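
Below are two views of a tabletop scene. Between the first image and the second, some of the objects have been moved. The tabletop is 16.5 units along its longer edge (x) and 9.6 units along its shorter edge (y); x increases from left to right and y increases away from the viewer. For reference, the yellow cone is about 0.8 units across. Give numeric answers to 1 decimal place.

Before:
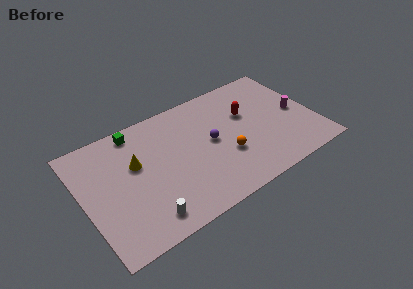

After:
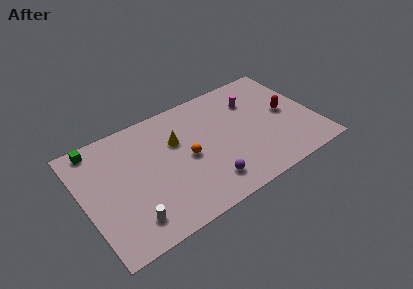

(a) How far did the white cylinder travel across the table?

1.0

The white cylinder moved from about (3.8, 1.5) to (2.8, 1.8), a distance of √(1.0² + 0.3²) ≈ 1.0.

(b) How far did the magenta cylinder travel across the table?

3.7

From (15.3, 4.6) to (12.5, 7.0), the magenta cylinder covered √(2.8² + 2.4²) ≈ 3.7 units.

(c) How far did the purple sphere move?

3.2

The purple sphere moved from about (9.1, 5.0) to (8.3, 1.9), a distance of √(0.8² + 3.1²) ≈ 3.2.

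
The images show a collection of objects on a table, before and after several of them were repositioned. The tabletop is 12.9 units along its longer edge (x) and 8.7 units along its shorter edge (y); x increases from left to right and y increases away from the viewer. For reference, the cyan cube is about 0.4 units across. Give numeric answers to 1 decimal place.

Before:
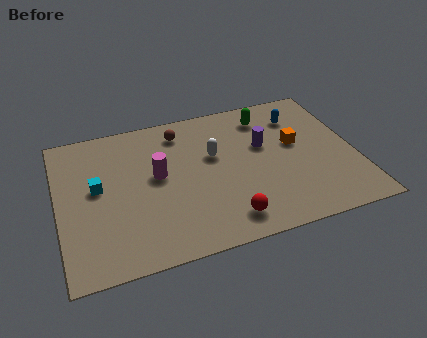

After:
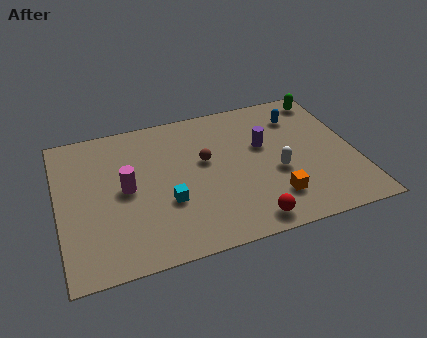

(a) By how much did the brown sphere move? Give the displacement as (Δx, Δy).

(0.9, -2.1)

The brown sphere started near (5.5, 7.2) and ended near (6.4, 5.1).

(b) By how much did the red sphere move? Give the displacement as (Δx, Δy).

(0.9, -0.4)

The red sphere started near (7.0, 1.4) and ended near (7.9, 1.0).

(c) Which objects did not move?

the purple cylinder and the blue capsule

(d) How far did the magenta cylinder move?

1.5

The magenta cylinder was near (4.3, 4.8) before and (2.9, 4.4) after, so it travelled √(1.4² + 0.4²) ≈ 1.5 units.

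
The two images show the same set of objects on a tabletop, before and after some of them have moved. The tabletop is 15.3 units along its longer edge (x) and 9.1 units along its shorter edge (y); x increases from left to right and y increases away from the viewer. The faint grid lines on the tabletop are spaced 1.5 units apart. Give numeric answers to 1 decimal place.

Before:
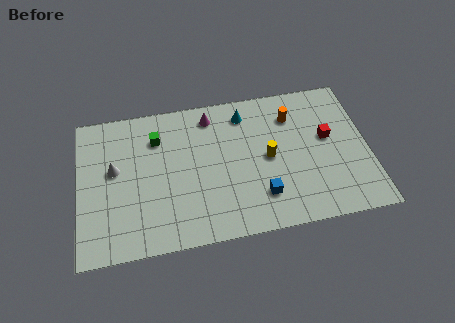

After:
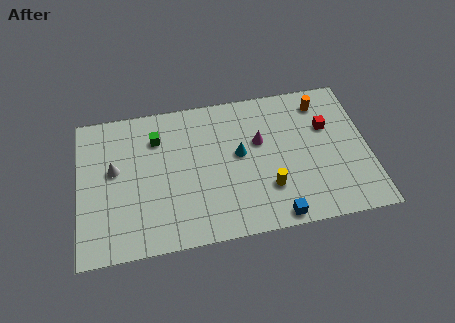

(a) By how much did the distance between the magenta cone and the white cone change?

+1.9

They were about 5.8 units apart before and 7.7 after — 1.9 units further apart.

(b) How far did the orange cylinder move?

1.7

From (11.4, 6.9) to (13.0, 7.5), the orange cylinder covered √(1.6² + 0.6²) ≈ 1.7 units.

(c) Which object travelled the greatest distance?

the magenta cone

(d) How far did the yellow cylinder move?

1.9

The yellow cylinder moved from about (10.0, 4.5) to (9.9, 2.6), a distance of √(0.1² + 1.9²) ≈ 1.9.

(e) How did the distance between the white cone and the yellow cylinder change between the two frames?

+0.3

They were about 8.1 units apart before and 8.4 after — 0.3 units further apart.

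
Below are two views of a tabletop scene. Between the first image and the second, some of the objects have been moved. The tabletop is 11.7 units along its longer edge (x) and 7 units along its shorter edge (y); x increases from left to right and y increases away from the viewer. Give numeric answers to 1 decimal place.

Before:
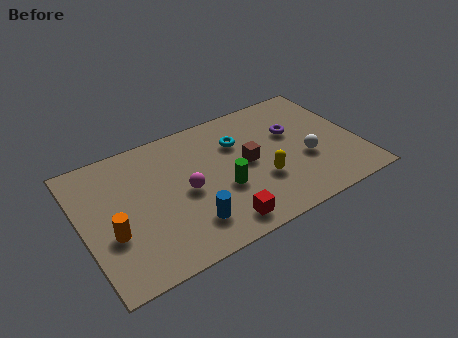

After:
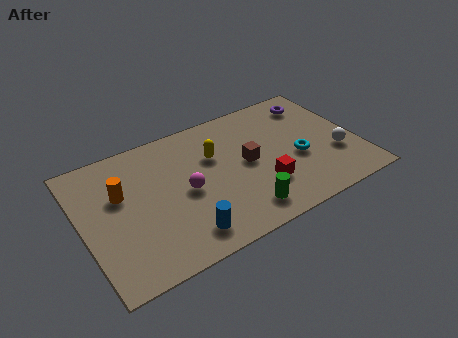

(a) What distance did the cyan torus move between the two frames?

3.0

The cyan torus moved from about (6.8, 4.9) to (9.1, 2.9), a distance of √(2.3² + 2.0²) ≈ 3.0.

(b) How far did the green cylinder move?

1.6

The green cylinder was near (5.8, 2.7) before and (6.4, 1.2) after, so it travelled √(0.6² + 1.5²) ≈ 1.6 units.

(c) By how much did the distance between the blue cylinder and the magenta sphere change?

+0.4

The distance was about 1.7 in the first image and 2.1 in the second, so they moved 0.4 units further apart.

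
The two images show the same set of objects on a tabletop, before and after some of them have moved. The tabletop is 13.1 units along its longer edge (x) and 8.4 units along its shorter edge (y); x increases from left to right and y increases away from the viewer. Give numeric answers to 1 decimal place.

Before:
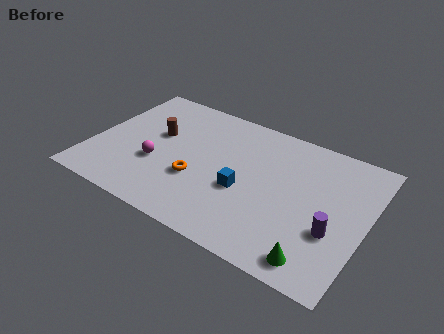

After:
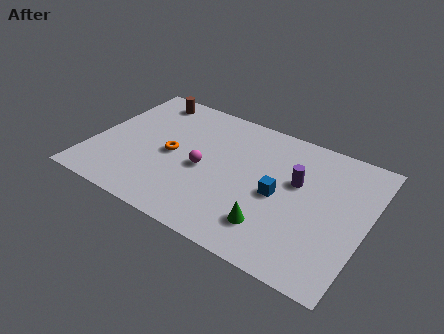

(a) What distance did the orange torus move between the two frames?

1.7

The orange torus was near (5.2, 3.0) before and (3.8, 4.0) after, so it travelled √(1.4² + 1.0²) ≈ 1.7 units.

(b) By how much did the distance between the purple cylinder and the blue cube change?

-2.9

The distance was about 4.3 in the first image and 1.4 in the second, so they moved 2.9 units closer together.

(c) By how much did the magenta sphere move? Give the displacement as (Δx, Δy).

(2.2, 0.7)

From the two frames, the magenta sphere sits at roughly (3.2, 3.1) before and (5.4, 3.8) after.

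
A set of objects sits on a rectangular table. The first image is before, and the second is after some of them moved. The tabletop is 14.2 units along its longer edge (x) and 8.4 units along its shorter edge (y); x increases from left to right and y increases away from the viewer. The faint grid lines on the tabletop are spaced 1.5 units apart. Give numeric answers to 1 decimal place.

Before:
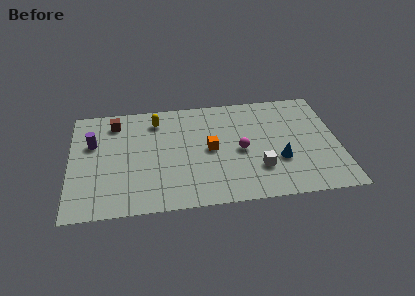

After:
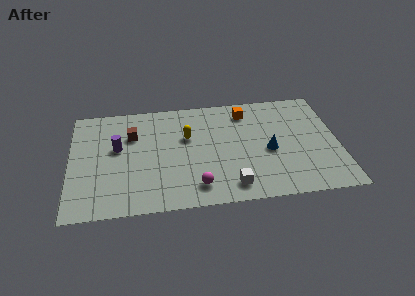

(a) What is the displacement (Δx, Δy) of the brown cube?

(0.9, -1.1)

From the two frames, the brown cube sits at roughly (2.4, 6.9) before and (3.3, 5.8) after.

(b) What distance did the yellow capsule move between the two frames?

2.2

The yellow capsule was near (4.6, 6.8) before and (6.2, 5.3) after, so it travelled √(1.6² + 1.5²) ≈ 2.2 units.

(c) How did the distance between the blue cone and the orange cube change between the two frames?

-0.4

Before: roughly 3.8 units apart; after: 3.4. That's 0.4 units closer together.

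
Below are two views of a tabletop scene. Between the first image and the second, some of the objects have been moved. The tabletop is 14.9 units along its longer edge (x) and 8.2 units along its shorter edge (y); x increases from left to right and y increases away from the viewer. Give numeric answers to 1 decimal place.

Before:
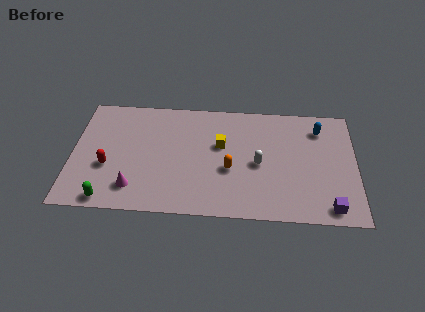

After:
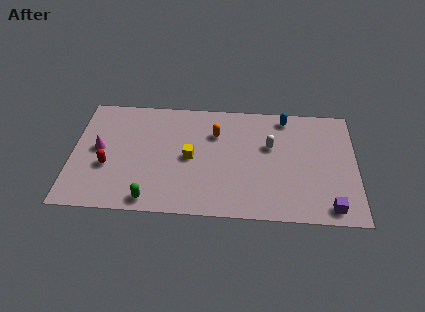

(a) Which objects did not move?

the red capsule and the purple cube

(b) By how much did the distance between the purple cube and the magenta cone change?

+2.3

The distance was about 10.2 in the first image and 12.5 in the second, so they moved 2.3 units further apart.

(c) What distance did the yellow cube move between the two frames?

1.9

The yellow cube moved from about (7.8, 5.0) to (6.2, 4.0), a distance of √(1.6² + 1.0²) ≈ 1.9.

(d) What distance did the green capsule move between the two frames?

2.2

From (2.0, 0.8) to (4.2, 0.9), the green capsule covered √(2.2² + 0.1²) ≈ 2.2 units.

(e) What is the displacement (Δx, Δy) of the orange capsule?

(-0.8, 2.5)

The orange capsule was at about (8.3, 3.3) and moved to about (7.5, 5.8).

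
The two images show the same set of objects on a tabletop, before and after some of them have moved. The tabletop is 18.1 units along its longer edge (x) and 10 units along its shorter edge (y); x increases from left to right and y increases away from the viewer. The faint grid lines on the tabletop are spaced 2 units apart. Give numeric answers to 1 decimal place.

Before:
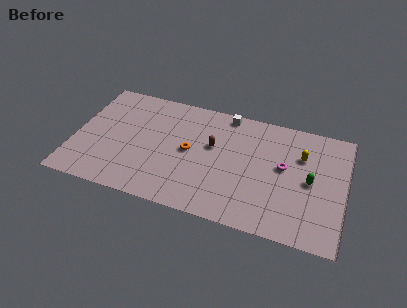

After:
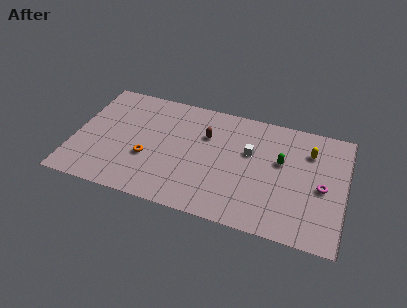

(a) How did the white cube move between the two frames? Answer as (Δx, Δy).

(1.8, -2.9)

The white cube started near (9.9, 9.1) and ended near (11.7, 6.2).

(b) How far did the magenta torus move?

2.8

From (14.0, 5.6) to (16.6, 4.6), the magenta torus covered √(2.6² + 1.0²) ≈ 2.8 units.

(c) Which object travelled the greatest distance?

the white cube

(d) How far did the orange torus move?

3.0

The orange torus moved from about (7.7, 5.1) to (5.0, 3.7), a distance of √(2.7² + 1.4²) ≈ 3.0.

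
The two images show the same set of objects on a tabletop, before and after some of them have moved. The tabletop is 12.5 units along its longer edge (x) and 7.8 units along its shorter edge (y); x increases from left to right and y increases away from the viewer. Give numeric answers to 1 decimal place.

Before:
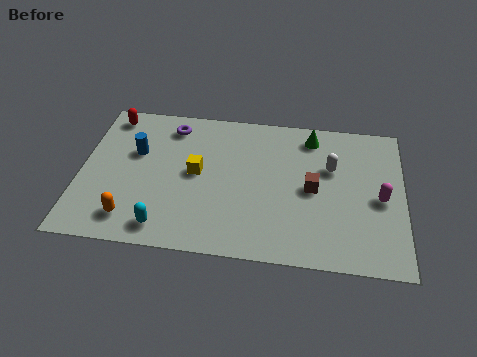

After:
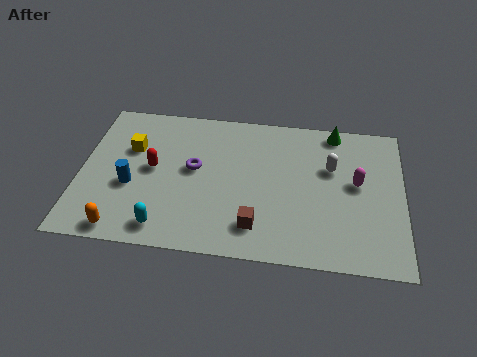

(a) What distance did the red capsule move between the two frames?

3.2

The red capsule moved from about (1.0, 6.8) to (2.8, 4.1), a distance of √(1.8² + 2.7²) ≈ 3.2.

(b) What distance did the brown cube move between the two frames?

3.0

The brown cube moved from about (9.0, 3.8) to (6.9, 1.6), a distance of √(2.1² + 2.2²) ≈ 3.0.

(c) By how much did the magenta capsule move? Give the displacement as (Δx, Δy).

(-0.9, 0.7)

The magenta capsule started near (11.6, 3.6) and ended near (10.7, 4.3).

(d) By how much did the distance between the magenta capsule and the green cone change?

-1.2

The distance was about 4.0 in the first image and 2.8 in the second, so they moved 1.2 units closer together.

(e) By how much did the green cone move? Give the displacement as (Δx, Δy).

(0.9, 0.4)

The green cone was at about (8.9, 6.6) and moved to about (9.8, 7.0).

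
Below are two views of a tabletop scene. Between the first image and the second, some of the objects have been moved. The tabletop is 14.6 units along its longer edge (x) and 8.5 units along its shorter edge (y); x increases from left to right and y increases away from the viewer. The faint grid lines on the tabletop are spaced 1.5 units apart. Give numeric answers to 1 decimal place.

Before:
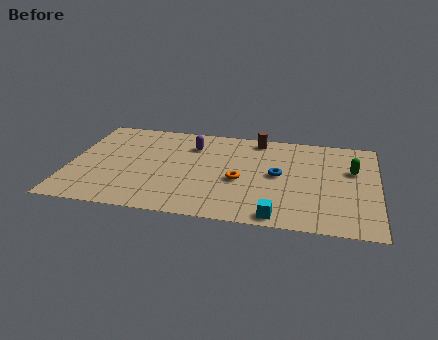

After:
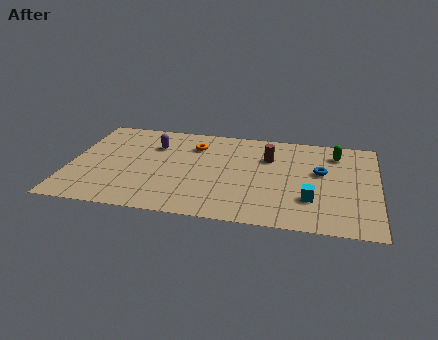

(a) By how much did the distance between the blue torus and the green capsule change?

-1.7

Before: roughly 3.6 units apart; after: 1.9. That's 1.7 units closer together.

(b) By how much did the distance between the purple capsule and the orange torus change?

-1.8

They were about 3.7 units apart before and 1.9 after — 1.8 units closer together.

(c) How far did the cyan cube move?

2.3

From (10.0, 0.8) to (11.5, 2.5), the cyan cube covered √(1.5² + 1.7²) ≈ 2.3 units.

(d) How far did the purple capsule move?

1.8

The purple capsule moved from about (5.7, 6.4) to (3.9, 6.1), a distance of √(1.8² + 0.3²) ≈ 1.8.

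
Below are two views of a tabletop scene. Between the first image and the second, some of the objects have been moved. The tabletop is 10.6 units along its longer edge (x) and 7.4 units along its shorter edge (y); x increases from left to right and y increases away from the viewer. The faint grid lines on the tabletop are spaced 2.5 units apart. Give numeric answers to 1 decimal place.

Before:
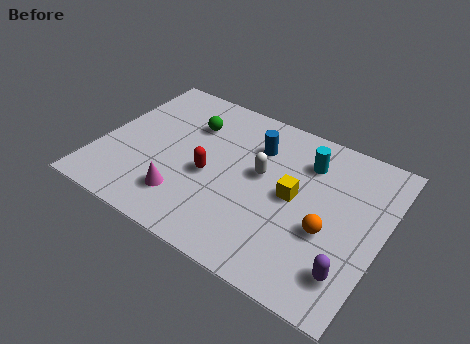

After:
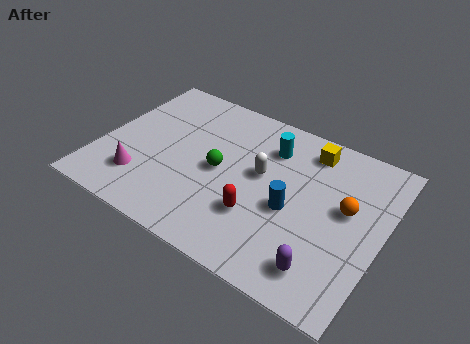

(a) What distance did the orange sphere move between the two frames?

1.4

From (8.7, 2.9) to (9.2, 4.2), the orange sphere covered √(0.5² + 1.3²) ≈ 1.4 units.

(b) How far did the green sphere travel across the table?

2.2

The green sphere was near (3.1, 5.3) before and (4.5, 3.6) after, so it travelled √(1.4² + 1.7²) ≈ 2.2 units.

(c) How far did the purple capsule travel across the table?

0.9

From (9.7, 1.6) to (8.8, 1.3), the purple capsule covered √(0.9² + 0.3²) ≈ 0.9 units.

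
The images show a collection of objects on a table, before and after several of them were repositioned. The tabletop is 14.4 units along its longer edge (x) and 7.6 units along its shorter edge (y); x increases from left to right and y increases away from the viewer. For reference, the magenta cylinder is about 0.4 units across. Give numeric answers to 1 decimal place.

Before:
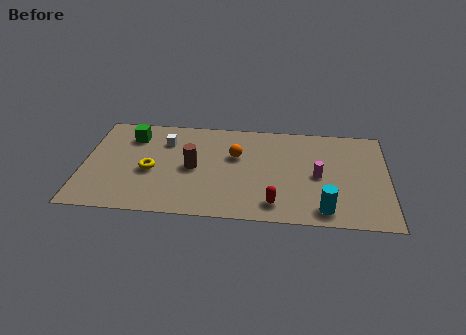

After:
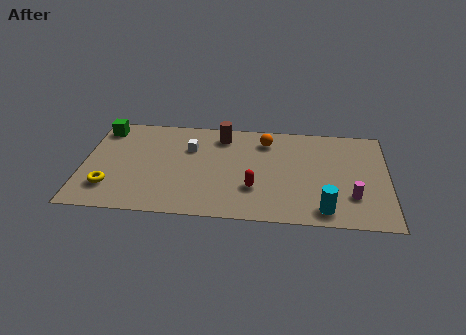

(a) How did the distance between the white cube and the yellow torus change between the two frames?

+2.6

They were about 2.4 units apart before and 5.0 after — 2.6 units further apart.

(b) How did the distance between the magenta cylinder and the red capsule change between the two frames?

+1.6

Before: roughly 3.0 units apart; after: 4.6. That's 1.6 units further apart.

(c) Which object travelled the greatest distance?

the brown cylinder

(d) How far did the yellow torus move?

2.4

From (3.2, 3.3) to (1.3, 1.9), the yellow torus covered √(1.9² + 1.4²) ≈ 2.4 units.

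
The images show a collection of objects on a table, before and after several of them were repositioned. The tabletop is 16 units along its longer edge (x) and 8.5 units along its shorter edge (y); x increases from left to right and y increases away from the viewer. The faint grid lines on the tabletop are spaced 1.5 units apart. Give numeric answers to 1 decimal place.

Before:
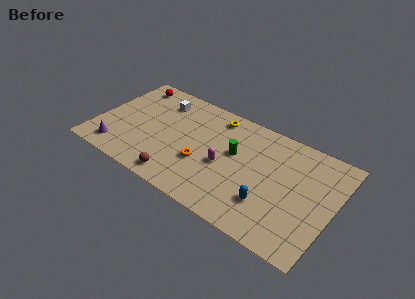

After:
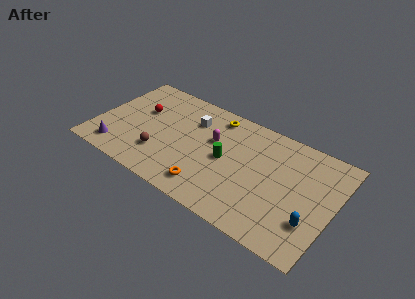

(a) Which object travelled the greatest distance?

the blue capsule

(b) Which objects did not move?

the yellow torus and the purple cone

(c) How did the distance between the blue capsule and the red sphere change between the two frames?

+0.9

The distance was about 11.5 in the first image and 12.4 in the second, so they moved 0.9 units further apart.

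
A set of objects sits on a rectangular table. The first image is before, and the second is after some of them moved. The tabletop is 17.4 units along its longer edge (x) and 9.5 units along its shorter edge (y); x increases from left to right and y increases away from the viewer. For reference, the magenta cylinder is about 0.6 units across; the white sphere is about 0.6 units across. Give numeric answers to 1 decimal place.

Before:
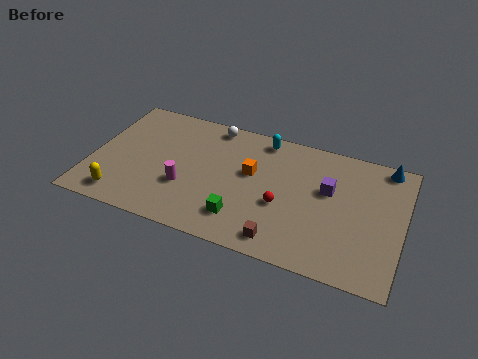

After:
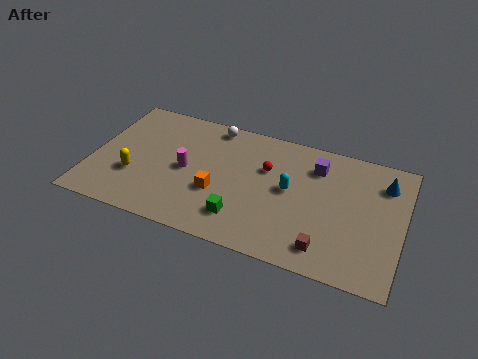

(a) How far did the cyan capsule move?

3.8

From (9.3, 8.4) to (11.1, 5.1), the cyan capsule covered √(1.8² + 3.3²) ≈ 3.8 units.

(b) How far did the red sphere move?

2.6

The red sphere moved from about (10.8, 3.8) to (9.7, 6.2), a distance of √(1.1² + 2.4²) ≈ 2.6.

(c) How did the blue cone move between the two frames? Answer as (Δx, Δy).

(0.0, -1.3)

The blue cone was at about (16.2, 8.6) and moved to about (16.2, 7.3).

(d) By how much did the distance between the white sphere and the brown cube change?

+1.3

They were about 8.5 units apart before and 9.8 after — 1.3 units further apart.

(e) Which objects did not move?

the green cube and the white sphere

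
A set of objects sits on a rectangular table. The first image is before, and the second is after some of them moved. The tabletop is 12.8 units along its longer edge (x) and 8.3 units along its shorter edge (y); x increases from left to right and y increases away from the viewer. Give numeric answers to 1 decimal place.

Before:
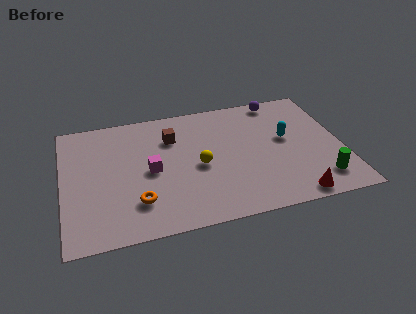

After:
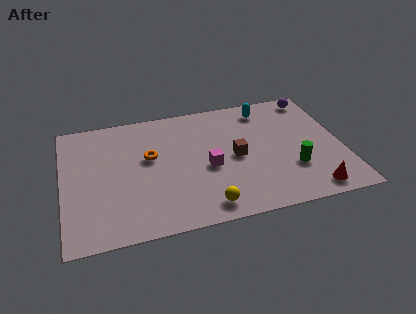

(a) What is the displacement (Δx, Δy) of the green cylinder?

(-1.2, 1.0)

The green cylinder was at about (11.6, 1.6) and moved to about (10.4, 2.6).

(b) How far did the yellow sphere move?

2.7

The yellow sphere moved from about (6.2, 3.8) to (6.3, 1.1), a distance of √(0.1² + 2.7²) ≈ 2.7.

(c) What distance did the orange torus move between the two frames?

2.9

From (3.3, 2.1) to (4.0, 4.9), the orange torus covered √(0.7² + 2.8²) ≈ 2.9 units.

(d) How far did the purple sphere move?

1.6

The purple sphere moved from about (10.2, 7.5) to (11.8, 7.3), a distance of √(1.6² + 0.2²) ≈ 1.6.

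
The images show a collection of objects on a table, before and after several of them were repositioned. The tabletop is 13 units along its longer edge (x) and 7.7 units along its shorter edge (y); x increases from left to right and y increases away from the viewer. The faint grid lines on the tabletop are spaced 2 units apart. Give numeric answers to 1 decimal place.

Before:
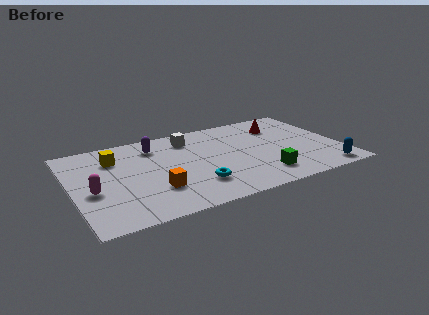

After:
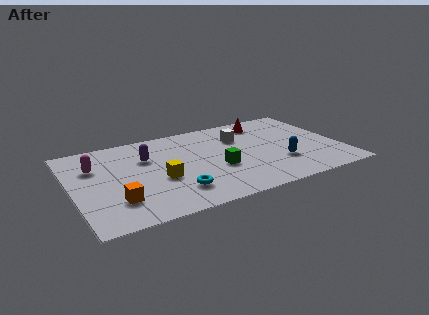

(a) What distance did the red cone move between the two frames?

0.9

The red cone moved from about (10.4, 5.8) to (9.7, 6.4), a distance of √(0.7² + 0.6²) ≈ 0.9.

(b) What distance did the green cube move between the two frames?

2.4

From (8.9, 1.6) to (6.9, 3.0), the green cube covered √(2.0² + 1.4²) ≈ 2.4 units.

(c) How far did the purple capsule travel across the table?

1.0

The purple capsule moved from about (4.2, 6.1) to (3.7, 5.2), a distance of √(0.5² + 0.9²) ≈ 1.0.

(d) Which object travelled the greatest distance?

the yellow cube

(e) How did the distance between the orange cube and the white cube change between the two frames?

+2.8

Before: roughly 4.4 units apart; after: 7.2. That's 2.8 units further apart.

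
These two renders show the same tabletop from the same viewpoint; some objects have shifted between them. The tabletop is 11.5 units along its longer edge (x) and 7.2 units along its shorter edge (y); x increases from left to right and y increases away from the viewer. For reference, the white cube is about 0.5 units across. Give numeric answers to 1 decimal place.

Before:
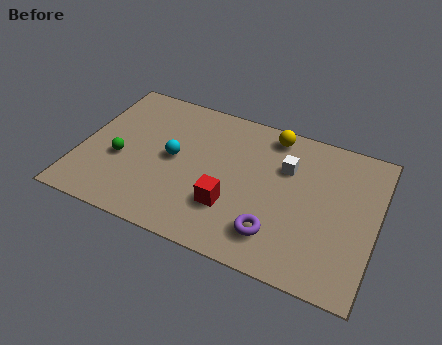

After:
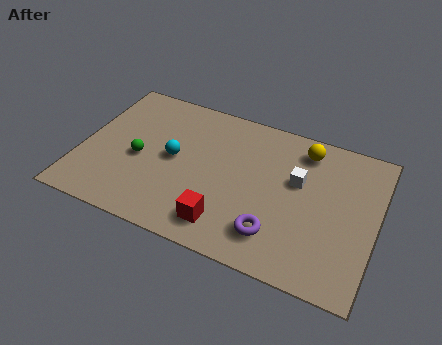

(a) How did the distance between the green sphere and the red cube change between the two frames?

-0.4

The distance was about 4.5 in the first image and 4.1 in the second, so they moved 0.4 units closer together.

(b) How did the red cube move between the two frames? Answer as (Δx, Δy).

(-0.1, -0.9)

The red cube started near (6.0, 2.2) and ended near (5.9, 1.3).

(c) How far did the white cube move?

0.7

The white cube was near (7.9, 4.9) before and (8.4, 4.4) after, so it travelled √(0.5² + 0.5²) ≈ 0.7 units.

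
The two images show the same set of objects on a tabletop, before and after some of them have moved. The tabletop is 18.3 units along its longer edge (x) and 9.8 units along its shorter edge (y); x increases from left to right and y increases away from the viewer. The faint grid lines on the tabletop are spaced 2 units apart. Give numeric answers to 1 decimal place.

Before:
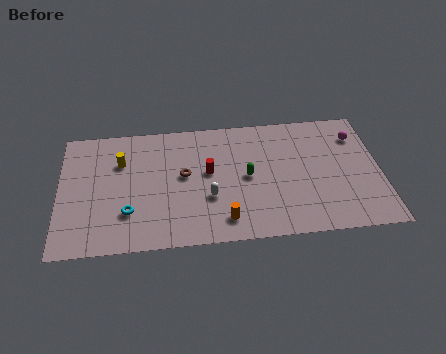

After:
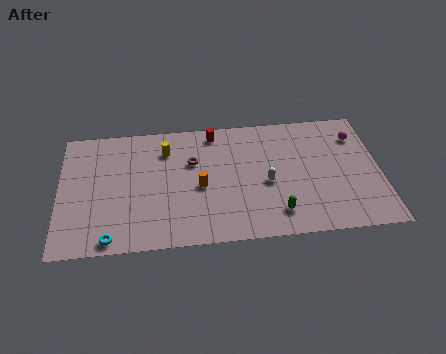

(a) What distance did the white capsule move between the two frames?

3.4

The white capsule was near (8.5, 3.5) before and (11.8, 4.3) after, so it travelled √(3.3² + 0.8²) ≈ 3.4 units.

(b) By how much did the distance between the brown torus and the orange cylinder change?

-2.3

Before: roughly 4.3 units apart; after: 2.0. That's 2.3 units closer together.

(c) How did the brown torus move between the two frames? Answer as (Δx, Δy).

(0.5, 1.0)

The brown torus started near (7.1, 5.4) and ended near (7.6, 6.4).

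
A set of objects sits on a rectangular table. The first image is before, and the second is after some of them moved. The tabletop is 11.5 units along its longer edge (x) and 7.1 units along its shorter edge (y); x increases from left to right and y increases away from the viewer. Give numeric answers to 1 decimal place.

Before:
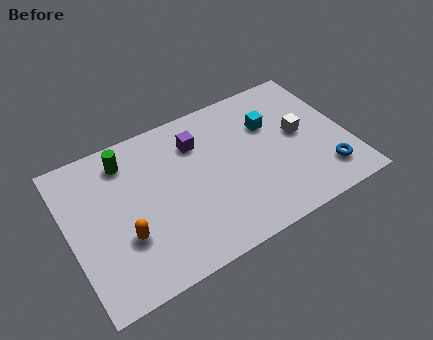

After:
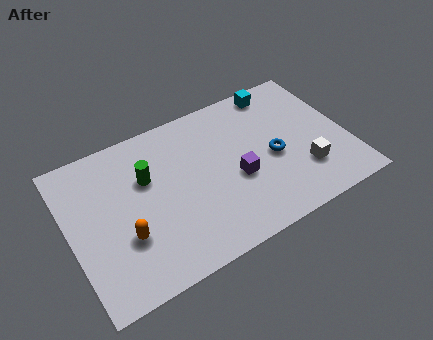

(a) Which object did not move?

the orange capsule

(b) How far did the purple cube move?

2.7

From (5.5, 5.3) to (6.8, 2.9), the purple cube covered √(1.3² + 2.4²) ≈ 2.7 units.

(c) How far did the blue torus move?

2.5

From (10.3, 1.5) to (8.4, 3.2), the blue torus covered √(1.9² + 1.7²) ≈ 2.5 units.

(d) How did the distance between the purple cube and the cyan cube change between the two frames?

+1.1

The distance was about 3.0 in the first image and 4.1 in the second, so they moved 1.1 units further apart.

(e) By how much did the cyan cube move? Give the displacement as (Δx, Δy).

(0.6, 1.5)

The cyan cube started near (8.5, 4.8) and ended near (9.1, 6.3).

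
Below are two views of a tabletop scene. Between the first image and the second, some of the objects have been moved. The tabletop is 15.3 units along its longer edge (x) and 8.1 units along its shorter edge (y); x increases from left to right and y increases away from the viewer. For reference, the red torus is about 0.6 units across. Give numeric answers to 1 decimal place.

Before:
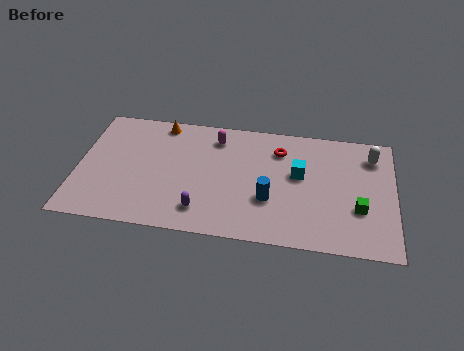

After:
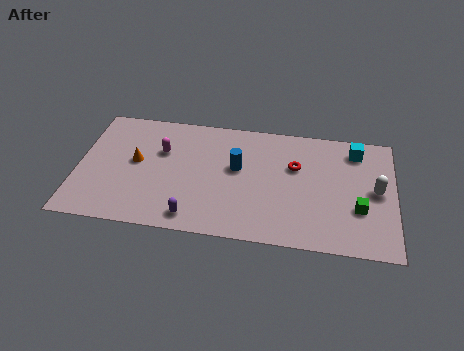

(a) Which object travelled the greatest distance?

the cyan cube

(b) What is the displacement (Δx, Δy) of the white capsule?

(0.2, -2.3)

From the two frames, the white capsule sits at roughly (14.2, 6.4) before and (14.4, 4.1) after.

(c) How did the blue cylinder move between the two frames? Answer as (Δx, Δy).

(-1.6, 1.9)

The blue cylinder was at about (9.3, 2.8) and moved to about (7.7, 4.7).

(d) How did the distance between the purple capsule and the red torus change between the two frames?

+0.5

They were about 5.8 units apart before and 6.3 after — 0.5 units further apart.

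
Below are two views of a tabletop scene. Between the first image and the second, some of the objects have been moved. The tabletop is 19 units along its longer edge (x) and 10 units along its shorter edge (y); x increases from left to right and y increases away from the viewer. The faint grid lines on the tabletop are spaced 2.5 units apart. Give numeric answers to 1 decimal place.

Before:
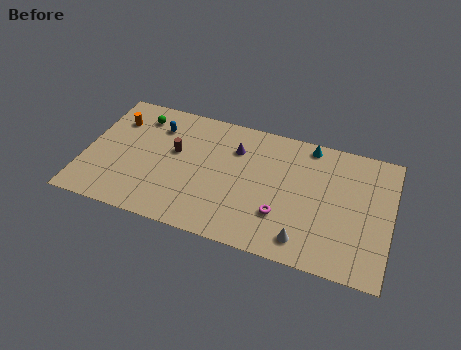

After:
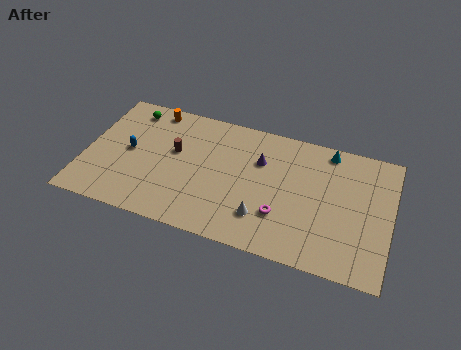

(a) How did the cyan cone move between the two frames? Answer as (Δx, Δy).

(1.2, -0.1)

From the two frames, the cyan cone sits at roughly (13.7, 9.0) before and (14.9, 8.9) after.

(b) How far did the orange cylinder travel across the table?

2.7

The orange cylinder was near (1.6, 7.4) before and (3.8, 8.9) after, so it travelled √(2.2² + 1.5²) ≈ 2.7 units.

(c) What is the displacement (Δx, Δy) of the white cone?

(-2.6, 0.9)

The white cone was at about (13.9, 1.6) and moved to about (11.3, 2.5).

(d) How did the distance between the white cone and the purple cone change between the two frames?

-3.1

Before: roughly 7.4 units apart; after: 4.3. That's 3.1 units closer together.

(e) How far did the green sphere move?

0.7

The green sphere was near (3.0, 8.1) before and (2.4, 8.5) after, so it travelled √(0.6² + 0.4²) ≈ 0.7 units.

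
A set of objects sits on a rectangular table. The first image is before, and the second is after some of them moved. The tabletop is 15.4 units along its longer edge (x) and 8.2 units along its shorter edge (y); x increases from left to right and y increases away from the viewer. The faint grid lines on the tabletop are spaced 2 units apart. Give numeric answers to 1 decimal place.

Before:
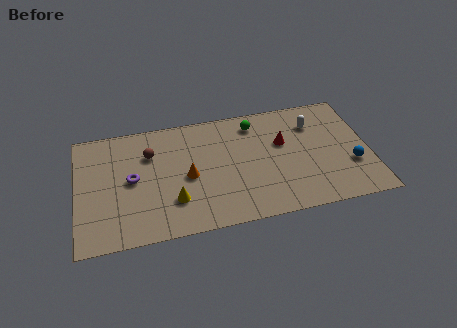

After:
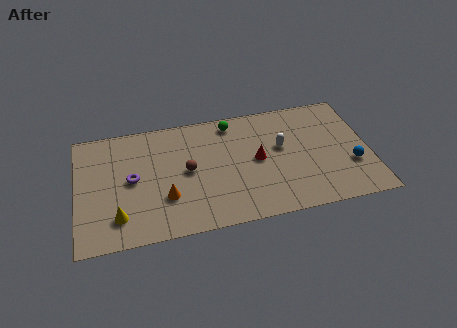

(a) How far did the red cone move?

1.7

The red cone moved from about (10.9, 5.1) to (9.5, 4.2), a distance of √(1.4² + 0.9²) ≈ 1.7.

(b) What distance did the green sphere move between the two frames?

1.2

The green sphere moved from about (9.5, 6.8) to (8.3, 7.1), a distance of √(1.2² + 0.3²) ≈ 1.2.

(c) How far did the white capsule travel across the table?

2.2

From (12.6, 6.1) to (10.8, 4.8), the white capsule covered √(1.8² + 1.3²) ≈ 2.2 units.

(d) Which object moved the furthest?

the yellow cone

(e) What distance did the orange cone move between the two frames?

1.7

From (5.8, 3.8) to (4.6, 2.6), the orange cone covered √(1.2² + 1.2²) ≈ 1.7 units.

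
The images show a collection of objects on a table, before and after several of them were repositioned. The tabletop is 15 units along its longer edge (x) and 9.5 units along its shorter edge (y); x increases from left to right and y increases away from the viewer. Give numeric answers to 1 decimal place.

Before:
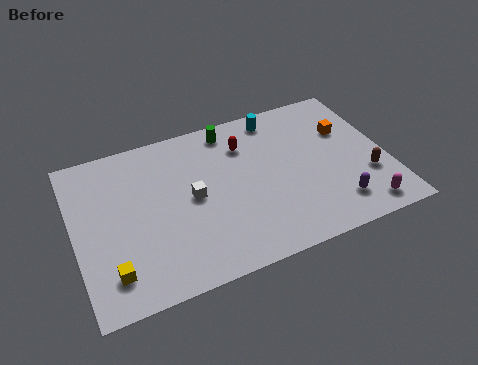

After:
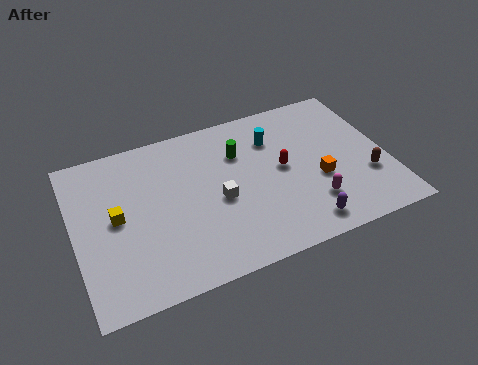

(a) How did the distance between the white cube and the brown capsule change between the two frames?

-1.3

They were about 8.5 units apart before and 7.2 after — 1.3 units closer together.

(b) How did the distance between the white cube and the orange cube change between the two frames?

-3.0

The distance was about 7.8 in the first image and 4.8 in the second, so they moved 3.0 units closer together.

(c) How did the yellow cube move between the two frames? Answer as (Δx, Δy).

(0.5, 3.0)

The yellow cube started near (1.5, 1.9) and ended near (2.0, 4.9).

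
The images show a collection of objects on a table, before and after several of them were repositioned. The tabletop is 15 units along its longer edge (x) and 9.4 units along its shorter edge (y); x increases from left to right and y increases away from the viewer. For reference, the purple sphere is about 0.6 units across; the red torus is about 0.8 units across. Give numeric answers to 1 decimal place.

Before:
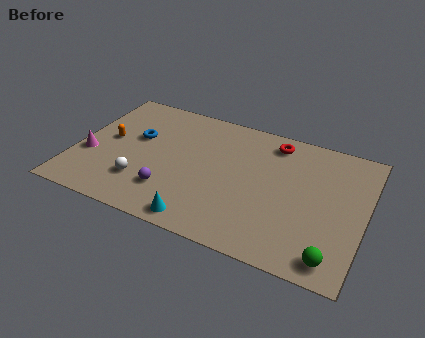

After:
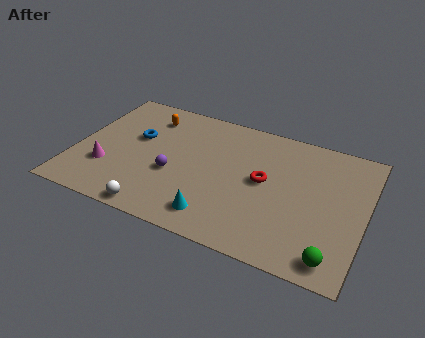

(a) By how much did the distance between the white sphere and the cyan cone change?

-0.5

The distance was about 3.6 in the first image and 3.1 in the second, so they moved 0.5 units closer together.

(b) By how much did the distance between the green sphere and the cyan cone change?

-0.7

The distance was about 6.7 in the first image and 6.0 in the second, so they moved 0.7 units closer together.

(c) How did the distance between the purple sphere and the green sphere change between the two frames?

+0.3

They were about 8.6 units apart before and 8.9 after — 0.3 units further apart.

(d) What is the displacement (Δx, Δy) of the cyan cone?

(0.7, 0.6)

The cyan cone started near (7.0, 1.0) and ended near (7.7, 1.6).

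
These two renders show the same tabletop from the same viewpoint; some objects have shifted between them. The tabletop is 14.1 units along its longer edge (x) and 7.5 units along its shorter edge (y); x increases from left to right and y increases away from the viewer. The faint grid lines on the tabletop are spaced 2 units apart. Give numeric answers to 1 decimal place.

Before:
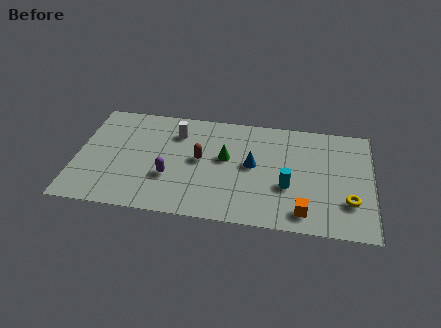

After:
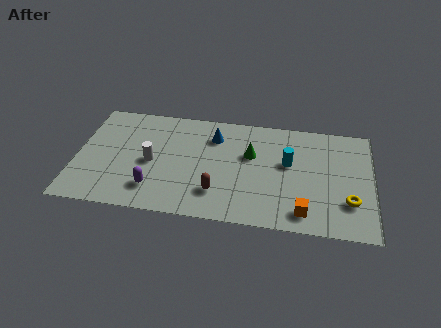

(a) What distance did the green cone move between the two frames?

1.3

The green cone was near (7.1, 4.3) before and (8.3, 4.7) after, so it travelled √(1.2² + 0.4²) ≈ 1.3 units.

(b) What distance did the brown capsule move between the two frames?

2.3

The brown capsule moved from about (5.9, 4.0) to (6.8, 1.9), a distance of √(0.9² + 2.1²) ≈ 2.3.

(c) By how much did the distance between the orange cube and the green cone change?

-0.5

The distance was about 4.9 in the first image and 4.4 in the second, so they moved 0.5 units closer together.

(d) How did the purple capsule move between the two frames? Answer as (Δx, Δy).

(-0.7, -0.9)

The purple capsule was at about (4.5, 2.6) and moved to about (3.8, 1.7).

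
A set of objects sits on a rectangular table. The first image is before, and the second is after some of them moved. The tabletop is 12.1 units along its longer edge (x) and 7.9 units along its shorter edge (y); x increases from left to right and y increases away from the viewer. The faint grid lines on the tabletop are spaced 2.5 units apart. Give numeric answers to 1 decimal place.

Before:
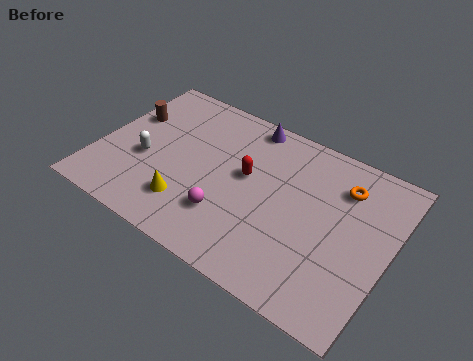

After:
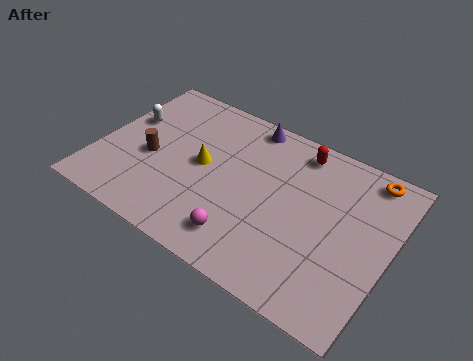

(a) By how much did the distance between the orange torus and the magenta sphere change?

+1.3

They were about 5.7 units apart before and 7.0 after — 1.3 units further apart.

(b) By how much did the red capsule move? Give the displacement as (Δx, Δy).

(1.8, 2.3)

The red capsule was at about (6.1, 4.5) and moved to about (7.9, 6.8).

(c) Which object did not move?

the purple cone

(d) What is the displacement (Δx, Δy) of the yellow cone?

(0.2, 2.2)

The yellow cone was at about (4.1, 1.9) and moved to about (4.3, 4.1).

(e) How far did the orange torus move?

1.3

From (9.9, 6.0) to (10.8, 7.0), the orange torus covered √(0.9² + 1.0²) ≈ 1.3 units.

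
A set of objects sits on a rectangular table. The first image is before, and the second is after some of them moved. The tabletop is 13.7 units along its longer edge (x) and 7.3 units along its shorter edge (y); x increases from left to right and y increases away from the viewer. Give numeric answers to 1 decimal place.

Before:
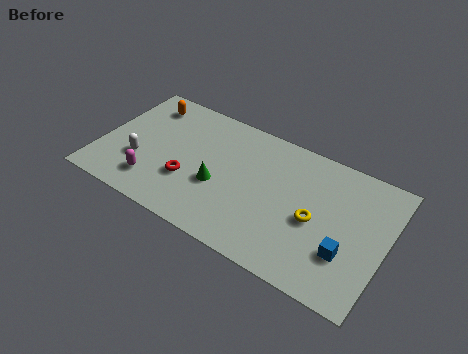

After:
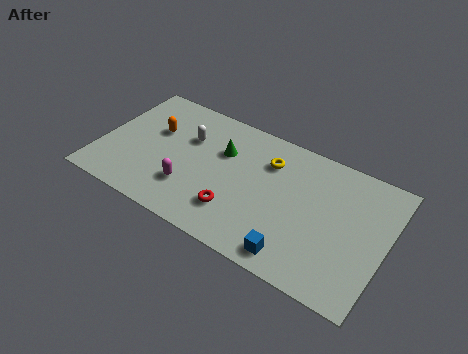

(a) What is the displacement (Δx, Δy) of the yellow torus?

(-2.5, 2.1)

The yellow torus started near (10.4, 3.3) and ended near (7.9, 5.4).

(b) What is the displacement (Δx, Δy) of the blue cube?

(-2.2, -1.3)

The blue cube started near (12.0, 2.3) and ended near (9.8, 1.0).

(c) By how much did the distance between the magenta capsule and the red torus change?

+0.5

The distance was about 1.8 in the first image and 2.3 in the second, so they moved 0.5 units further apart.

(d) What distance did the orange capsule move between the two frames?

1.6

The orange capsule was near (1.7, 6.0) before and (2.4, 4.6) after, so it travelled √(0.7² + 1.4²) ≈ 1.6 units.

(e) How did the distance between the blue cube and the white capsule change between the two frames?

-3.0

The distance was about 10.0 in the first image and 7.0 in the second, so they moved 3.0 units closer together.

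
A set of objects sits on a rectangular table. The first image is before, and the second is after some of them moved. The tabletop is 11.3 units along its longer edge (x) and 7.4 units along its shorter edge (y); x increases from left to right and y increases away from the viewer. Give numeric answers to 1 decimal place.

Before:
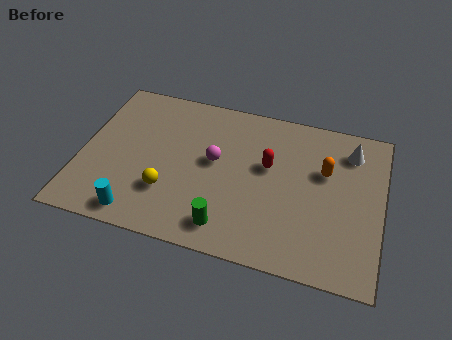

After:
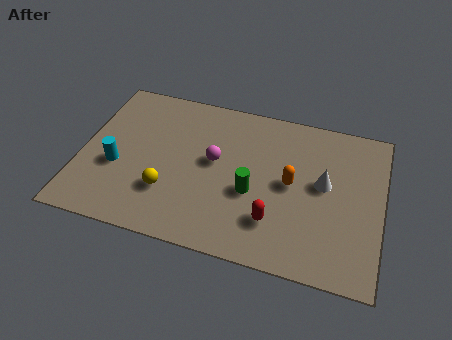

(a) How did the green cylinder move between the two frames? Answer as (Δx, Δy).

(0.8, 1.8)

The green cylinder started near (5.7, 1.2) and ended near (6.5, 3.0).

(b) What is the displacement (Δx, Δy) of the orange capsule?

(-1.2, -0.9)

The orange capsule started near (9.1, 4.7) and ended near (7.9, 3.8).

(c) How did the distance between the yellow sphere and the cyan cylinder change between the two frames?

+0.5

The distance was about 1.6 in the first image and 2.1 in the second, so they moved 0.5 units further apart.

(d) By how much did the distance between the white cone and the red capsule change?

-0.6

They were about 3.4 units apart before and 2.8 after — 0.6 units closer together.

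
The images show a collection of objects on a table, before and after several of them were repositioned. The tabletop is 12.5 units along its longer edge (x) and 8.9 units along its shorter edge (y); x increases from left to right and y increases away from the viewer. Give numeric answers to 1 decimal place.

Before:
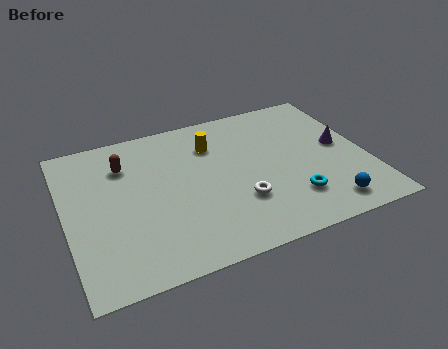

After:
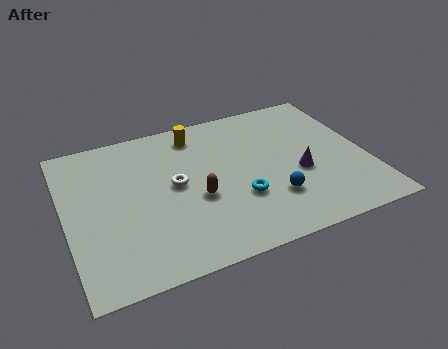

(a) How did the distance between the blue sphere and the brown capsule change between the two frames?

-6.2

The distance was about 9.4 in the first image and 3.2 in the second, so they moved 6.2 units closer together.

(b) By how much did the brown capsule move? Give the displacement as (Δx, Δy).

(2.7, -3.0)

The brown capsule started near (2.6, 6.6) and ended near (5.3, 3.6).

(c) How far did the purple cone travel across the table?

2.2

The purple cone moved from about (11.5, 4.7) to (9.6, 3.6), a distance of √(1.9² + 1.1²) ≈ 2.2.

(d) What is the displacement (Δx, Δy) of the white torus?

(-2.5, 1.9)

The white torus was at about (7.0, 2.8) and moved to about (4.5, 4.7).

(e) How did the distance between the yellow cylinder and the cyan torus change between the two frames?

-0.5

They were about 5.2 units apart before and 4.7 after — 0.5 units closer together.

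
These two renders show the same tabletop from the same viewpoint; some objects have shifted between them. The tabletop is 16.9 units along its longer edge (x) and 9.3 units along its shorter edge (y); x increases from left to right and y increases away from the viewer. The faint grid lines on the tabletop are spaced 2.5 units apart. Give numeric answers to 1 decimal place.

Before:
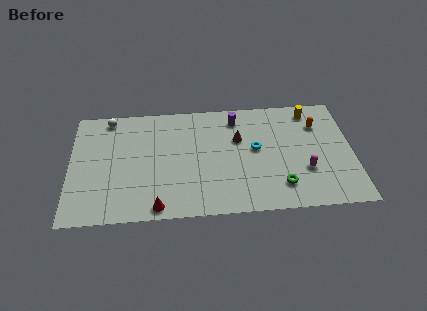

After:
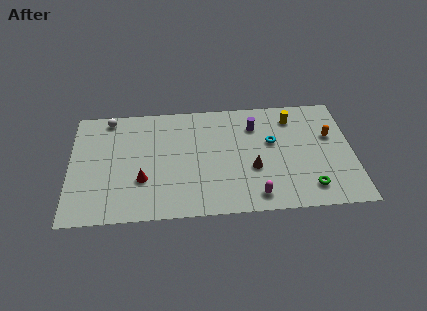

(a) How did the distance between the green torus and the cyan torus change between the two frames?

+1.0

Before: roughly 3.4 units apart; after: 4.4. That's 1.0 units further apart.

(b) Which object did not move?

the white sphere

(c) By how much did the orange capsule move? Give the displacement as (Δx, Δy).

(0.7, -1.0)

From the two frames, the orange capsule sits at roughly (14.9, 6.8) before and (15.6, 5.8) after.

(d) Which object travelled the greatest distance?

the magenta capsule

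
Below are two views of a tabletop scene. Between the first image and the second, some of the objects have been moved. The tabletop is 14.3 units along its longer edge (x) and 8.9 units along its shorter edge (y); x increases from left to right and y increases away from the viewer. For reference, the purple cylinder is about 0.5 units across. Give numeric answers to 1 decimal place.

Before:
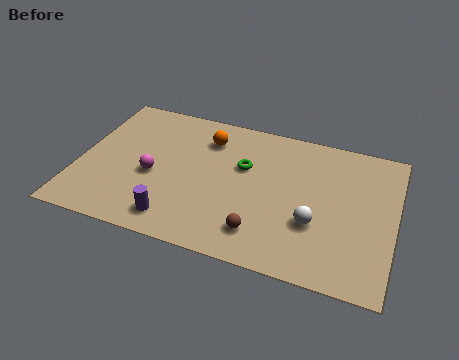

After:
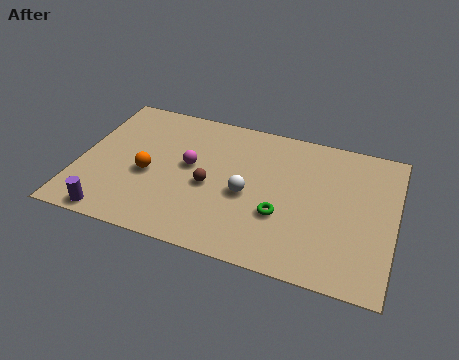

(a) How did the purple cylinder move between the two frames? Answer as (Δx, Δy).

(-2.8, -0.6)

The purple cylinder started near (4.7, 1.4) and ended near (1.9, 0.8).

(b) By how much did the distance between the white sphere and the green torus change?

-2.4

They were about 4.2 units apart before and 1.8 after — 2.4 units closer together.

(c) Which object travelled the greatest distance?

the orange sphere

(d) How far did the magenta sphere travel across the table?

1.9

The magenta sphere moved from about (3.4, 3.8) to (5.0, 4.9), a distance of √(1.6² + 1.1²) ≈ 1.9.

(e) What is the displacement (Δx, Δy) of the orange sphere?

(-2.4, -3.1)

From the two frames, the orange sphere sits at roughly (5.6, 6.9) before and (3.2, 3.8) after.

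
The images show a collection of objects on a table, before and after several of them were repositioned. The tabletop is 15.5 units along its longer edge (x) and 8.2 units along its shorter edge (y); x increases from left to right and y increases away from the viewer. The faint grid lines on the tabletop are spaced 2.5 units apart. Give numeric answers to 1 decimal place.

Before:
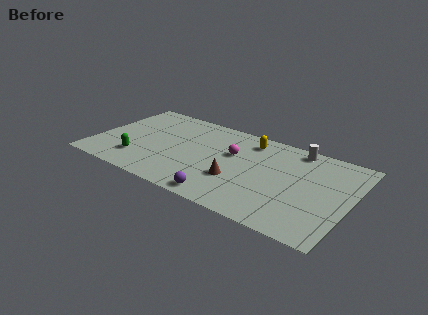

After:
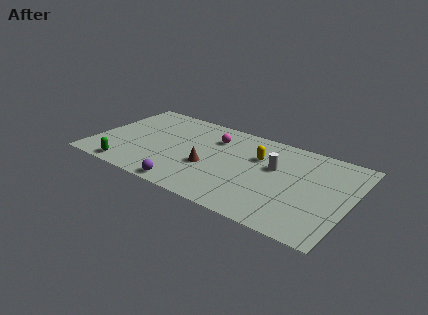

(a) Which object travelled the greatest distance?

the white cylinder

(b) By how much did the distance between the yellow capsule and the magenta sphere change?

+1.0

Before: roughly 1.9 units apart; after: 2.9. That's 1.0 units further apart.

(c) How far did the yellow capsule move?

1.5

From (9.1, 6.8) to (9.8, 5.5), the yellow capsule covered √(0.7² + 1.3²) ≈ 1.5 units.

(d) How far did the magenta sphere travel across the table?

1.6

From (8.3, 5.1) to (7.0, 6.1), the magenta sphere covered √(1.3² + 1.0²) ≈ 1.6 units.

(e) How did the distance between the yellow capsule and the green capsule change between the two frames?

+0.8

Before: roughly 7.8 units apart; after: 8.6. That's 0.8 units further apart.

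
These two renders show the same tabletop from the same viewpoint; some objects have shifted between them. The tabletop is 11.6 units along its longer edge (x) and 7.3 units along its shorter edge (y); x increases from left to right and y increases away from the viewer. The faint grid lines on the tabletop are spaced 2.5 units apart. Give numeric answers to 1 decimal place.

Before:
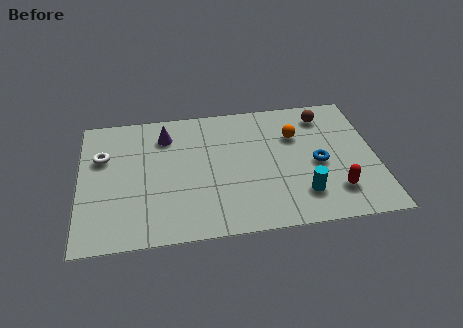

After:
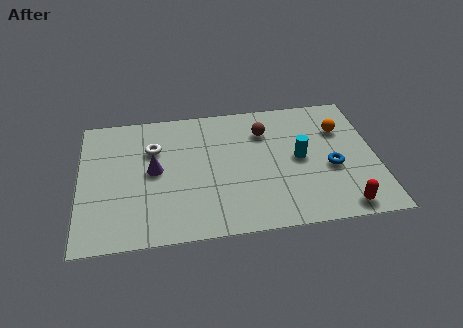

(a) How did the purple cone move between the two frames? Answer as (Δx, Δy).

(-0.5, -1.9)

From the two frames, the purple cone sits at roughly (3.4, 5.7) before and (2.9, 3.8) after.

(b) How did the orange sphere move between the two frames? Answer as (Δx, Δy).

(1.8, 0.1)

The orange sphere started near (8.5, 5.0) and ended near (10.3, 5.1).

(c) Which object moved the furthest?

the brown sphere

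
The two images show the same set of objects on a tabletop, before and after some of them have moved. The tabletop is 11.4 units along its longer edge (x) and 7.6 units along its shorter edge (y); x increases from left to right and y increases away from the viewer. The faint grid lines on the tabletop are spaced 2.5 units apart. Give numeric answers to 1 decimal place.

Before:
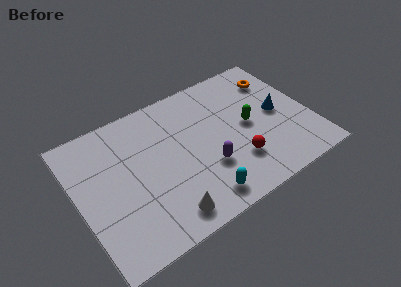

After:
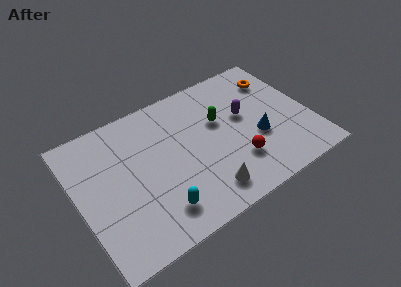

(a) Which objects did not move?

the orange torus and the red sphere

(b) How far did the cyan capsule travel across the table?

2.0

The cyan capsule moved from about (5.5, 1.1) to (3.5, 1.5), a distance of √(2.0² + 0.4²) ≈ 2.0.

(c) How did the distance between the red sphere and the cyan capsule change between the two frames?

+1.8

They were about 2.2 units apart before and 4.0 after — 1.8 units further apart.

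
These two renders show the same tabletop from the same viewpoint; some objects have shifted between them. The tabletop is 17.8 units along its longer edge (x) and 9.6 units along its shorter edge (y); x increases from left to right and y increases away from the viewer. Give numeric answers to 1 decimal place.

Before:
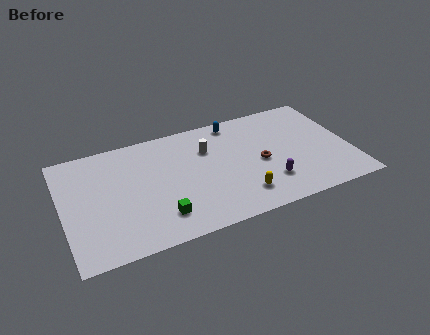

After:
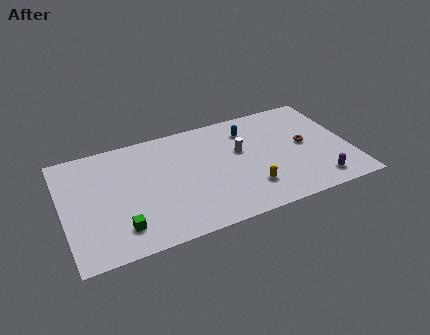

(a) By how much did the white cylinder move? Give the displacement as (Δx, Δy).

(2.0, -0.9)

From the two frames, the white cylinder sits at roughly (9.1, 6.7) before and (11.1, 5.8) after.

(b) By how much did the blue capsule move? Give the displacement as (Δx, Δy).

(0.8, -1.0)

The blue capsule started near (11.0, 8.5) and ended near (11.8, 7.5).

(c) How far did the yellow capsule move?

0.7

The yellow capsule moved from about (10.7, 2.0) to (11.3, 2.4), a distance of √(0.6² + 0.4²) ≈ 0.7.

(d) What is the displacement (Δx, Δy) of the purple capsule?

(3.0, -1.0)

From the two frames, the purple capsule sits at roughly (12.5, 2.5) before and (15.5, 1.5) after.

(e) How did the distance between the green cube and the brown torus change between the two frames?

+5.3

Before: roughly 6.9 units apart; after: 12.2. That's 5.3 units further apart.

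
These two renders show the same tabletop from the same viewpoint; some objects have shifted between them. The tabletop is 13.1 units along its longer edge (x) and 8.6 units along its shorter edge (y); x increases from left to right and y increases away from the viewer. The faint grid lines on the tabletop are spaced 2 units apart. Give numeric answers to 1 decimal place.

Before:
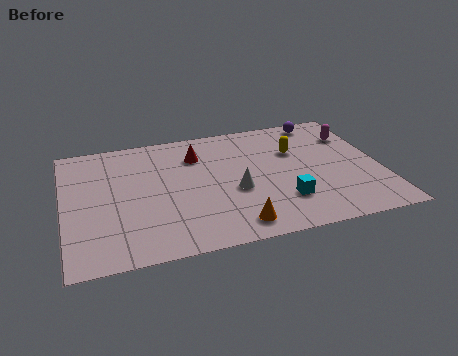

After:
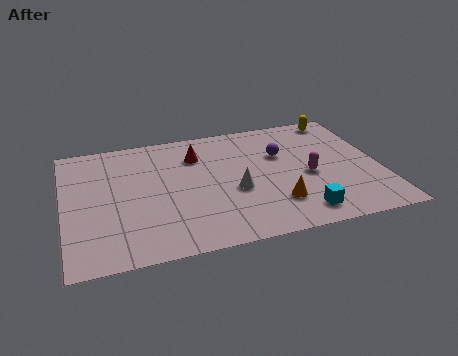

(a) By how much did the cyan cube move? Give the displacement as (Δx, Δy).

(0.6, -1.0)

The cyan cube was at about (8.9, 2.3) and moved to about (9.5, 1.3).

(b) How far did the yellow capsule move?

2.9

From (9.7, 5.7) to (11.8, 7.7), the yellow capsule covered √(2.1² + 2.0²) ≈ 2.9 units.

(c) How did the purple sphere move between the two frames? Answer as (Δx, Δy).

(-1.9, -2.1)

From the two frames, the purple sphere sits at roughly (11.0, 7.7) before and (9.1, 5.6) after.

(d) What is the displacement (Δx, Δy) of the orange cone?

(1.8, 1.0)

The orange cone started near (6.8, 1.2) and ended near (8.6, 2.2).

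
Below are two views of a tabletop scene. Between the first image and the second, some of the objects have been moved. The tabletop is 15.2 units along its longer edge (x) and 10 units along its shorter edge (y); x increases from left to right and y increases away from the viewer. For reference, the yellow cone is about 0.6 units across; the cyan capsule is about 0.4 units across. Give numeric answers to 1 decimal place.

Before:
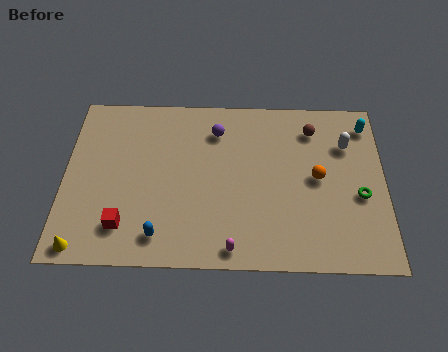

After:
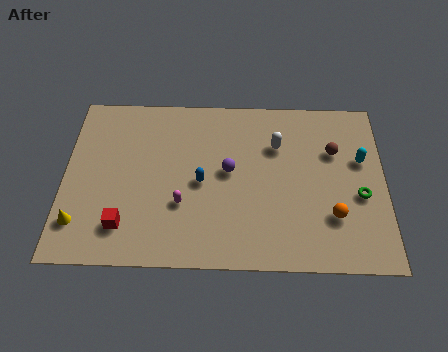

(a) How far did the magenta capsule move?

3.4

From (8.0, 1.0) to (5.6, 3.4), the magenta capsule covered √(2.4² + 2.4²) ≈ 3.4 units.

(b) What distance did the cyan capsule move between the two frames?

2.1

The cyan capsule was near (14.4, 8.3) before and (14.1, 6.2) after, so it travelled √(0.3² + 2.1²) ≈ 2.1 units.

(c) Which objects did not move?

the green torus and the red cube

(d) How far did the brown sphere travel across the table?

1.6

From (11.8, 8.0) to (12.8, 6.7), the brown sphere covered √(1.0² + 1.3²) ≈ 1.6 units.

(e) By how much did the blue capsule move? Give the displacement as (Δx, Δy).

(1.9, 3.1)

From the two frames, the blue capsule sits at roughly (4.6, 1.6) before and (6.5, 4.7) after.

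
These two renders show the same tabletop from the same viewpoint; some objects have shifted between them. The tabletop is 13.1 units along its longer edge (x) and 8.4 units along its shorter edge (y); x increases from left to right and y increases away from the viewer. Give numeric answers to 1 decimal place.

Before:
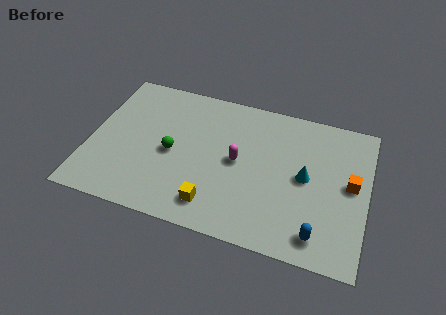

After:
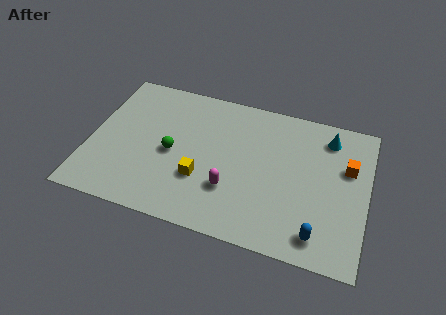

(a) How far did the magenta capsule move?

1.7

The magenta capsule moved from about (7.0, 4.3) to (6.8, 2.6), a distance of √(0.2² + 1.7²) ≈ 1.7.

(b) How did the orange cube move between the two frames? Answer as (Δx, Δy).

(-0.2, 0.9)

The orange cube was at about (12.3, 4.5) and moved to about (12.1, 5.4).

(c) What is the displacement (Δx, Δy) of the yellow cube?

(-0.7, 1.3)

From the two frames, the yellow cube sits at roughly (6.1, 1.5) before and (5.4, 2.8) after.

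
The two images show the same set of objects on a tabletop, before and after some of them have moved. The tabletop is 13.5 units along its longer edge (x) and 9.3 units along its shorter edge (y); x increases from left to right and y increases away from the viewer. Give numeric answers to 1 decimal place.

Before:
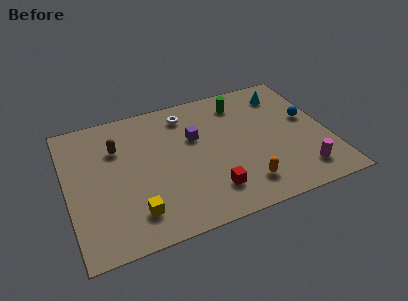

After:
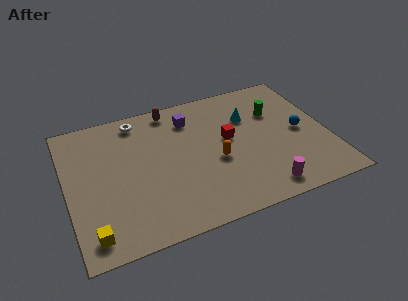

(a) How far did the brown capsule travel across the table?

3.5

From (2.7, 6.5) to (5.7, 8.3), the brown capsule covered √(3.0² + 1.8²) ≈ 3.5 units.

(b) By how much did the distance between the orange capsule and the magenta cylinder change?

+0.4

Before: roughly 3.0 units apart; after: 3.4. That's 0.4 units further apart.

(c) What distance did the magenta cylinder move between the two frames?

2.2

From (11.8, 1.7) to (9.7, 1.2), the magenta cylinder covered √(2.1² + 0.5²) ≈ 2.2 units.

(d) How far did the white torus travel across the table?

2.5

The white torus moved from about (6.4, 7.7) to (3.9, 8.1), a distance of √(2.5² + 0.4²) ≈ 2.5.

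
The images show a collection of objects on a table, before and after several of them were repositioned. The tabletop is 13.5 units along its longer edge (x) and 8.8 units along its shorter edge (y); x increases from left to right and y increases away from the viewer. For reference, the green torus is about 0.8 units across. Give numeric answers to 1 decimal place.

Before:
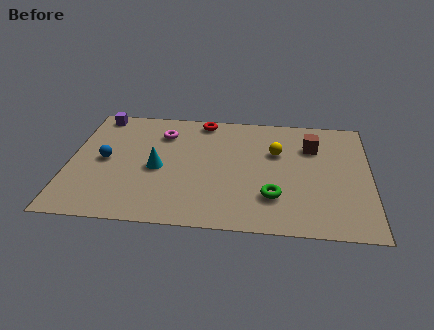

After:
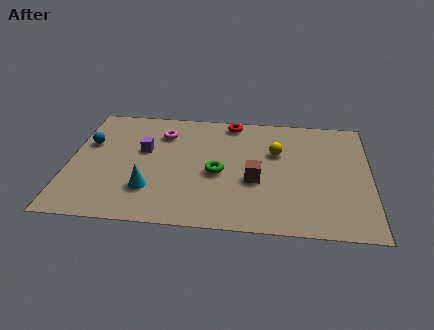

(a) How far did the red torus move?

1.3

The red torus moved from about (5.9, 7.9) to (7.2, 7.9), a distance of √(1.3² + 0.0²) ≈ 1.3.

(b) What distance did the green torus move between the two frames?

2.9

From (9.2, 2.4) to (6.7, 3.9), the green torus covered √(2.5² + 1.5²) ≈ 2.9 units.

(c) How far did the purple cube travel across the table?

3.4

From (1.1, 7.9) to (3.3, 5.3), the purple cube covered √(2.2² + 2.6²) ≈ 3.4 units.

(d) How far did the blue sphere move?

1.4

The blue sphere was near (1.6, 4.4) before and (0.8, 5.6) after, so it travelled √(0.8² + 1.2²) ≈ 1.4 units.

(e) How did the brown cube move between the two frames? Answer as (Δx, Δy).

(-2.5, -2.8)

The brown cube started near (10.9, 6.3) and ended near (8.4, 3.5).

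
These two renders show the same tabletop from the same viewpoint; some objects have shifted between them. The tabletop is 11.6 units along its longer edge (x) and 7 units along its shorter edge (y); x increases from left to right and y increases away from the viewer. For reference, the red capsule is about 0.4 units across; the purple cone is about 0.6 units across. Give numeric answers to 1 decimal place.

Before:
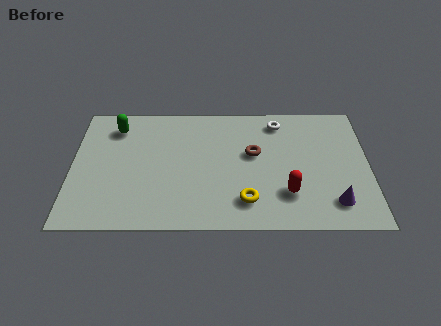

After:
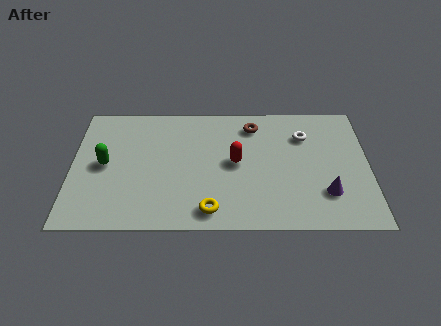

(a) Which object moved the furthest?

the red capsule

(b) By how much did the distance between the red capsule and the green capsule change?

-2.6

They were about 7.7 units apart before and 5.1 after — 2.6 units closer together.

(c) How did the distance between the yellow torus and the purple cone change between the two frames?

+1.2

They were about 3.4 units apart before and 4.6 after — 1.2 units further apart.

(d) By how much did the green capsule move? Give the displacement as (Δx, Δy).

(-0.4, -2.1)

The green capsule was at about (1.7, 5.6) and moved to about (1.3, 3.5).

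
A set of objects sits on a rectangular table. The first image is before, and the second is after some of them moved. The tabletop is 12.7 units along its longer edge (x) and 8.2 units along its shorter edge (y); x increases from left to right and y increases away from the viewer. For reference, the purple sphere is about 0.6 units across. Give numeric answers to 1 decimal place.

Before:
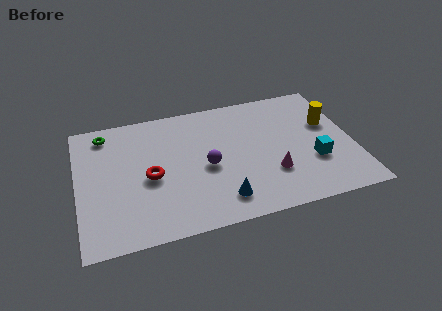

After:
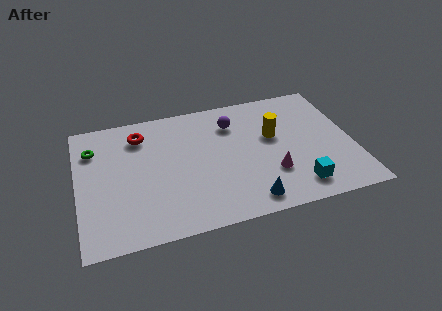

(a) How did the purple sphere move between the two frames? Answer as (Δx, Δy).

(1.4, 2.5)

From the two frames, the purple sphere sits at roughly (5.9, 3.7) before and (7.3, 6.2) after.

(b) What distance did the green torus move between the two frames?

1.1

The green torus was near (1.4, 7.0) before and (0.8, 6.1) after, so it travelled √(0.6² + 0.9²) ≈ 1.1 units.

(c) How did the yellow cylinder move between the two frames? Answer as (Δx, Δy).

(-2.6, -0.2)

The yellow cylinder started near (11.7, 5.1) and ended near (9.1, 4.9).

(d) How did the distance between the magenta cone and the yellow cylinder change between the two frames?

-1.5

They were about 3.9 units apart before and 2.4 after — 1.5 units closer together.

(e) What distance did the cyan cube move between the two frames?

1.7

The cyan cube was near (10.8, 2.8) before and (9.9, 1.4) after, so it travelled √(0.9² + 1.4²) ≈ 1.7 units.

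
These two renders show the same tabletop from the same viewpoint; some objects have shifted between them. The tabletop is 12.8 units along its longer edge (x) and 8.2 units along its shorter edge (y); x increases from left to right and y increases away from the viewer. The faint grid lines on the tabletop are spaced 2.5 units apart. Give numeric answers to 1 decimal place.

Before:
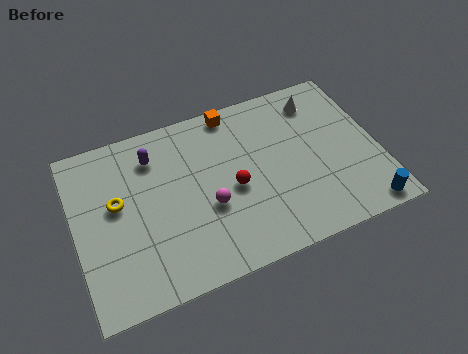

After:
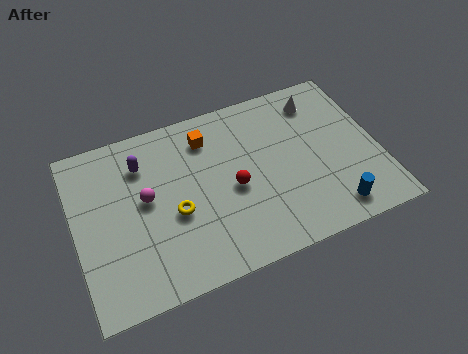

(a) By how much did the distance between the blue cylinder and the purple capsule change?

-1.0

The distance was about 10.0 in the first image and 9.0 in the second, so they moved 1.0 units closer together.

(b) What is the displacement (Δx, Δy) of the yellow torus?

(2.3, -1.3)

The yellow torus started near (1.8, 4.7) and ended near (4.1, 3.4).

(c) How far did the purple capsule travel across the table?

0.5

The purple capsule was near (3.5, 6.4) before and (3.0, 6.2) after, so it travelled √(0.5² + 0.2²) ≈ 0.5 units.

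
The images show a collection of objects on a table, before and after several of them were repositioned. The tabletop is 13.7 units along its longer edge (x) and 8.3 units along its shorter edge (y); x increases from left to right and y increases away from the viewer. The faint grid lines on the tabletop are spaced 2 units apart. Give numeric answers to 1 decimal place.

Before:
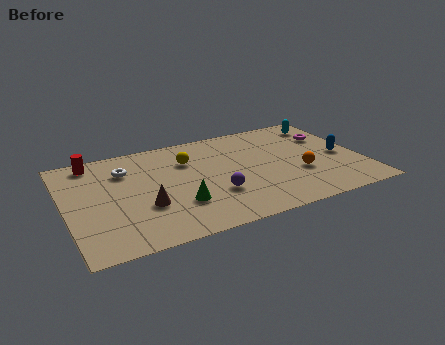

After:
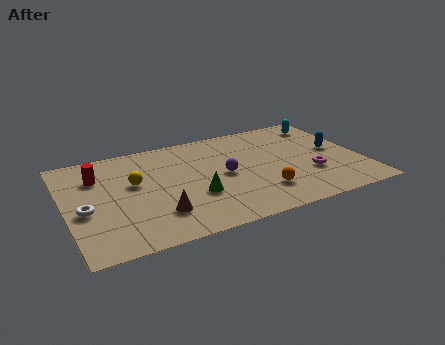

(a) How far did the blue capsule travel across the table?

0.6

The blue capsule moved from about (12.8, 3.8) to (12.6, 4.4), a distance of √(0.2² + 0.6²) ≈ 0.6.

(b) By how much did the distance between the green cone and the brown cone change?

+0.4

They were about 1.6 units apart before and 2.0 after — 0.4 units further apart.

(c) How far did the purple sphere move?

1.5

From (6.7, 2.7) to (7.3, 4.1), the purple sphere covered √(0.6² + 1.4²) ≈ 1.5 units.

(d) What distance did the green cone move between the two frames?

0.9

The green cone was near (5.0, 2.5) before and (5.8, 2.9) after, so it travelled √(0.8² + 0.4²) ≈ 0.9 units.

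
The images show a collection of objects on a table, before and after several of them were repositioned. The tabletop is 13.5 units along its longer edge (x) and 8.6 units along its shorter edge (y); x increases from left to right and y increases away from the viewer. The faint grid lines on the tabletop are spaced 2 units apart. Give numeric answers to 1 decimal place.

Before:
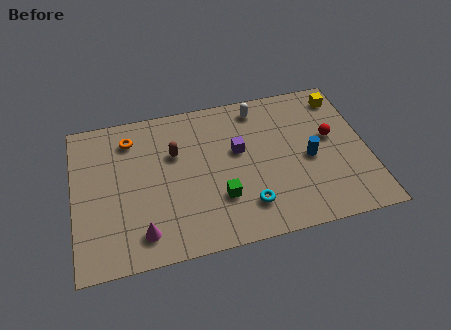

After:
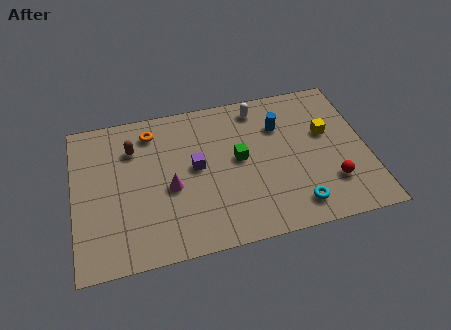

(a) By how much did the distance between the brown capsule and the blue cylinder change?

+0.5

Before: roughly 6.3 units apart; after: 6.8. That's 0.5 units further apart.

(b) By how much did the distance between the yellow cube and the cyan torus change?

-3.0

Before: roughly 7.2 units apart; after: 4.2. That's 3.0 units closer together.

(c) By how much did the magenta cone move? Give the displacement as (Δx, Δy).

(1.4, 2.2)

From the two frames, the magenta cone sits at roughly (3.0, 1.5) before and (4.4, 3.7) after.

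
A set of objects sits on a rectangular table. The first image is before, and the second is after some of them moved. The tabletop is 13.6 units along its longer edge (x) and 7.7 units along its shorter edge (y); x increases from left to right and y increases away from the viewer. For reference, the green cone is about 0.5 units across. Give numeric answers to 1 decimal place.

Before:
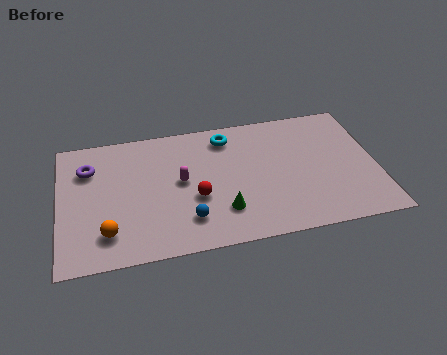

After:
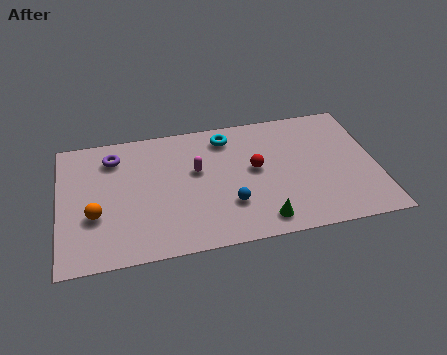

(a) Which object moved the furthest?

the red sphere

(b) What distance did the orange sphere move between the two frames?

1.2

The orange sphere moved from about (2.0, 1.7) to (1.5, 2.8), a distance of √(0.5² + 1.1²) ≈ 1.2.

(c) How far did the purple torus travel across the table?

1.2

The purple torus moved from about (1.3, 5.6) to (2.4, 6.1), a distance of √(1.1² + 0.5²) ≈ 1.2.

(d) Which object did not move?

the cyan torus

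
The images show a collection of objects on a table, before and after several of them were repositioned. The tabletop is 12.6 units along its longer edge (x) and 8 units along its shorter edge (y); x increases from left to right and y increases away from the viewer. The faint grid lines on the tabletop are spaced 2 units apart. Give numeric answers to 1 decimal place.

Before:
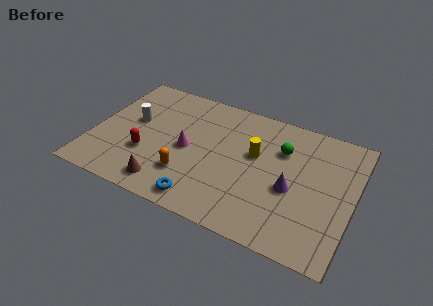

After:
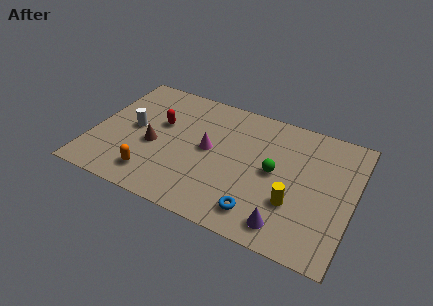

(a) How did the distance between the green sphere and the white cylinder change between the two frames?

-0.4

Before: roughly 7.3 units apart; after: 6.9. That's 0.4 units closer together.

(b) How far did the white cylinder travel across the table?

0.5

From (1.8, 4.6) to (1.9, 4.1), the white cylinder covered √(0.1² + 0.5²) ≈ 0.5 units.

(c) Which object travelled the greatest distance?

the yellow cylinder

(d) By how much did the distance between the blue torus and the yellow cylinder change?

-2.4

The distance was about 4.3 in the first image and 1.9 in the second, so they moved 2.4 units closer together.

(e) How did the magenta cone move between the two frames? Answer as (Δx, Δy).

(1.0, 0.4)

The magenta cone was at about (4.6, 3.8) and moved to about (5.6, 4.2).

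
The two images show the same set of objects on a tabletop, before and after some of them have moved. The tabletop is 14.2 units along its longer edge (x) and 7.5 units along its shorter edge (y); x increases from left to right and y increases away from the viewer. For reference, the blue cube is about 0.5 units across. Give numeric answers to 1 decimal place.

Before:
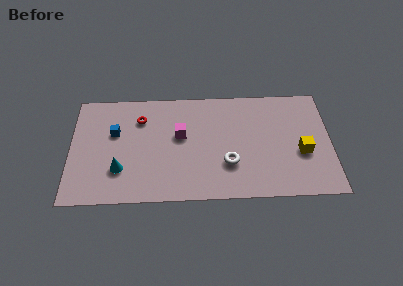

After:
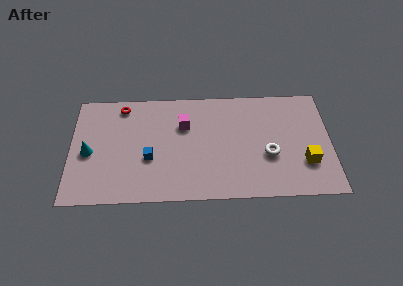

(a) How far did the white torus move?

2.3

The white torus moved from about (8.6, 2.4) to (10.8, 2.9), a distance of √(2.2² + 0.5²) ≈ 2.3.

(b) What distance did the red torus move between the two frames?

1.3

The red torus was near (3.8, 5.6) before and (2.8, 6.5) after, so it travelled √(1.0² + 0.9²) ≈ 1.3 units.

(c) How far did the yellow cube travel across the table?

0.7

The yellow cube moved from about (12.6, 3.0) to (12.8, 2.3), a distance of √(0.2² + 0.7²) ≈ 0.7.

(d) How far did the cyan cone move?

2.1

The cyan cone moved from about (2.7, 2.2) to (1.0, 3.4), a distance of √(1.7² + 1.2²) ≈ 2.1.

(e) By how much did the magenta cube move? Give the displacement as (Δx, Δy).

(0.2, 0.7)

The magenta cube started near (6.0, 4.4) and ended near (6.2, 5.1).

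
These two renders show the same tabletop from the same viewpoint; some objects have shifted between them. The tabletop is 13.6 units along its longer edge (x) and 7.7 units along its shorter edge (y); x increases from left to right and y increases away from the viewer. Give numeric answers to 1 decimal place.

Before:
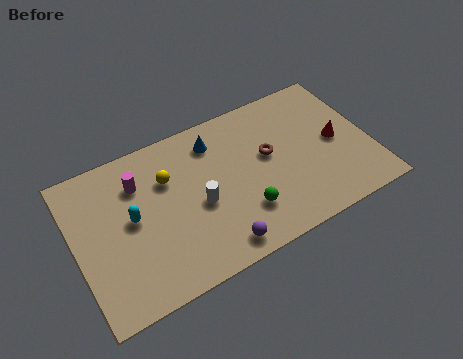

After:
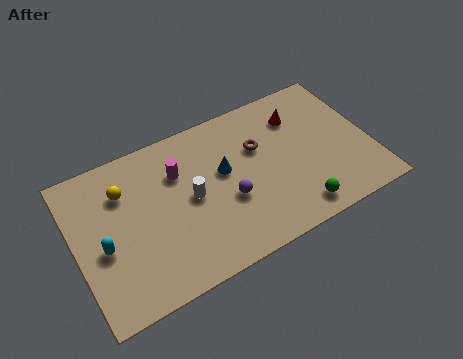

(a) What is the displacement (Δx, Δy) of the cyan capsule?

(-1.4, -0.8)

The cyan capsule started near (2.6, 4.1) and ended near (1.2, 3.3).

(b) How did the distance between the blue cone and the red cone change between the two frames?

-2.0

The distance was about 5.9 in the first image and 3.9 in the second, so they moved 2.0 units closer together.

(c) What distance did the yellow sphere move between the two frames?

2.0

The yellow sphere moved from about (4.4, 5.3) to (2.4, 5.6), a distance of √(2.0² + 0.3²) ≈ 2.0.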